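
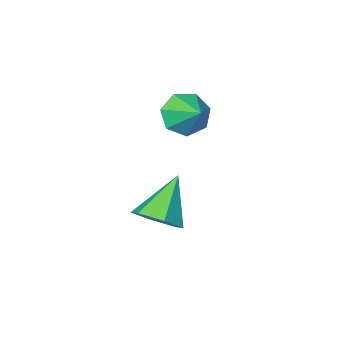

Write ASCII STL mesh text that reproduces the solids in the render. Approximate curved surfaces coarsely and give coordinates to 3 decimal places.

solid 
facet normal 0.619 0.318 -0.718
outer loop
vertex 2.945 -2.442 -0.71
vertex 2.316 -2.44 -1.251
vertex 2.483 -1.76 -0.806
endloop
endfacet
facet normal 0.270 0.311 0.911
outer loop
vertex 2.945 -2.442 -0.71
vertex 2.483 -1.76 -0.806
vertex 1.264 -2.98 -0.029
endloop
endfacet
facet normal 0.619 0.318 -0.718
outer loop
vertex 2.483 -1.76 -0.806
vertex 2.316 -2.44 -1.251
vertex 1.854 -1.757 -1.347
endloop
endfacet
facet normal -0.429 0.750 0.503
outer loop
vertex 2.483 -1.76 -0.806
vertex 1.854 -1.757 -1.347
vertex 1.264 -2.98 -0.029
endloop
endfacet
facet normal 0.619 0.318 -0.718
outer loop
vertex 1.854 -1.757 -1.347
vertex 2.316 -2.44 -1.251
vertex 1.687 -2.437 -1.792
endloop
endfacet
facet normal -0.940 0.315 -0.129
outer loop
vertex 1.854 -1.757 -1.347
vertex 1.687 -2.437 -1.792
vertex 1.264 -2.98 -0.029
endloop
endfacet
facet normal 0.619 0.318 -0.718
outer loop
vertex 1.687 -2.437 -1.792
vertex 2.316 -2.44 -1.251
vertex 2.149 -3.12 -1.696
endloop
endfacet
facet normal -0.752 -0.558 -0.352
outer loop
vertex 1.687 -2.437 -1.792
vertex 2.149 -3.12 -1.696
vertex 1.264 -2.98 -0.029
endloop
endfacet
facet normal 0.619 0.318 -0.718
outer loop
vertex 2.149 -3.12 -1.696
vertex 2.316 -2.44 -1.251
vertex 2.778 -3.123 -1.155
endloop
endfacet
facet normal -0.053 -0.997 0.056
outer loop
vertex 2.149 -3.12 -1.696
vertex 2.778 -3.123 -1.155
vertex 1.264 -2.98 -0.029
endloop
endfacet
facet normal 0.619 0.318 -0.718
outer loop
vertex 2.778 -3.123 -1.155
vertex 2.316 -2.44 -1.251
vertex 2.945 -2.442 -0.71
endloop
endfacet
facet normal 0.459 -0.562 0.688
outer loop
vertex 2.778 -3.123 -1.155
vertex 2.945 -2.442 -0.71
vertex 1.264 -2.98 -0.029
endloop
endfacet
facet normal -0.101 -0.846 -0.523
outer loop
vertex 1.577 -3.435 2.614
vertex 0.882 -3.181 2.337
vertex 1.603 -3.077 2.03
endloop
endfacet
facet normal 0.900 0.353 0.257
outer loop
vertex 1.577 -3.435 2.614
vertex 1.603 -3.077 2.03
vertex 0.998 -2.199 2.943
endloop
endfacet
facet normal -0.101 -0.846 -0.523
outer loop
vertex 1.603 -3.077 2.03
vertex 0.882 -3.181 2.337
vertex 1.086 -2.797 1.677
endloop
endfacet
facet normal 0.606 0.735 -0.305
outer loop
vertex 1.603 -3.077 2.03
vertex 1.086 -2.797 1.677
vertex 0.998 -2.199 2.943
endloop
endfacet
facet normal -0.099 -0.847 -0.523
outer loop
vertex 1.086 -2.797 1.677
vertex 0.882 -3.181 2.337
vertex 0.415 -2.807 1.82
endloop
endfacet
facet normal -0.105 0.896 -0.431
outer loop
vertex 1.086 -2.797 1.677
vertex 0.415 -2.807 1.82
vertex 0.998 -2.199 2.943
endloop
endfacet
facet normal -0.100 -0.847 -0.522
outer loop
vertex 0.415 -2.807 1.82
vertex 0.882 -3.181 2.337
vertex 0.097 -3.098 2.353
endloop
endfacet
facet normal -0.698 0.716 -0.025
outer loop
vertex 0.415 -2.807 1.82
vertex 0.097 -3.098 2.353
vertex 0.998 -2.199 2.943
endloop
endfacet
facet normal -0.100 -0.846 -0.524
outer loop
vertex 0.097 -3.098 2.353
vertex 0.882 -3.181 2.337
vertex 0.369 -3.452 2.873
endloop
endfacet
facet normal -0.725 0.330 0.604
outer loop
vertex 0.097 -3.098 2.353
vertex 0.369 -3.452 2.873
vertex 0.998 -2.199 2.943
endloop
endfacet
facet normal -0.099 -0.846 -0.523
outer loop
vertex 0.369 -3.452 2.873
vertex 0.882 -3.181 2.337
vertex 1.028 -3.601 2.989
endloop
endfacet
facet normal -0.167 0.029 0.986
outer loop
vertex 0.369 -3.452 2.873
vertex 1.028 -3.601 2.989
vertex 0.998 -2.199 2.943
endloop
endfacet
facet normal -0.101 -0.847 -0.523
outer loop
vertex 1.028 -3.601 2.989
vertex 0.882 -3.181 2.337
vertex 1.577 -3.435 2.614
endloop
endfacet
facet normal 0.556 0.039 0.831
outer loop
vertex 1.028 -3.601 2.989
vertex 1.577 -3.435 2.614
vertex 0.998 -2.199 2.943
endloop
endfacet

endsolid


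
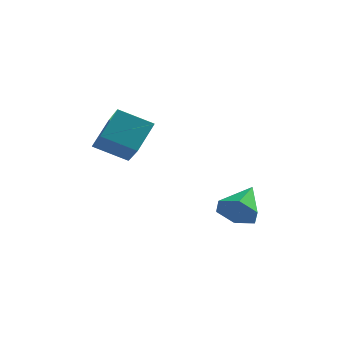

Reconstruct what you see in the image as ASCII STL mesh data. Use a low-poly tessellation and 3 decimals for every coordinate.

solid 
facet normal -0.889 -0.107 0.446
outer loop
vertex -3.403 -4.342 2.105
vertex -3.039 -3.305 3.08
vertex -4.036 -3.194 1.119
endloop
endfacet
facet normal -0.247 -0.706 -0.664
outer loop
vertex -2.721 -3.035 0.46
vertex -3.403 -4.342 2.105
vertex -4.036 -3.194 1.119
endloop
endfacet
facet normal -0.889 -0.107 0.446
outer loop
vertex -4.036 -3.194 1.119
vertex -3.039 -3.305 3.08
vertex -3.672 -2.156 2.095
endloop
endfacet
facet normal -0.386 0.700 -0.601
outer loop
vertex -3.672 -2.156 2.095
vertex -2.721 -3.035 0.46
vertex -4.036 -3.194 1.119
endloop
endfacet
facet normal 0.386 -0.700 0.601
outer loop
vertex -3.403 -4.342 2.105
vertex -1.724 -3.146 2.421
vertex -3.039 -3.305 3.08
endloop
endfacet
facet normal -0.248 -0.706 -0.664
outer loop
vertex -2.088 -4.184 1.445
vertex -3.403 -4.342 2.105
vertex -2.721 -3.035 0.46
endloop
endfacet
facet normal 0.386 -0.700 0.601
outer loop
vertex -2.088 -4.184 1.445
vertex -1.724 -3.146 2.421
vertex -3.403 -4.342 2.105
endloop
endfacet
facet normal 0.247 0.706 0.664
outer loop
vertex -3.039 -3.305 3.08
vertex -1.724 -3.146 2.421
vertex -3.672 -2.156 2.095
endloop
endfacet
facet normal -0.386 0.700 -0.601
outer loop
vertex -2.357 -1.998 1.435
vertex -2.721 -3.035 0.46
vertex -3.672 -2.156 2.095
endloop
endfacet
facet normal 0.248 0.706 0.663
outer loop
vertex -3.672 -2.156 2.095
vertex -1.724 -3.146 2.421
vertex -2.357 -1.998 1.435
endloop
endfacet
facet normal 0.889 0.107 -0.446
outer loop
vertex -2.357 -1.998 1.435
vertex -2.088 -4.184 1.445
vertex -2.721 -3.035 0.46
endloop
endfacet
facet normal 0.889 0.107 -0.446
outer loop
vertex -1.724 -3.146 2.421
vertex -2.088 -4.184 1.445
vertex -2.357 -1.998 1.435
endloop
endfacet
facet normal -0.191 -0.873 -0.448
outer loop
vertex 1.828 -2.498 -2.486
vertex 1.186 -2.649 -1.918
vertex 1.02 -2.23 -2.663
endloop
endfacet
facet normal 0.367 0.713 -0.597
outer loop
vertex 1.828 -2.498 -2.486
vertex 1.02 -2.23 -2.663
vertex 1.494 -1.251 -1.202
endloop
endfacet
facet normal -0.192 -0.873 -0.448
outer loop
vertex 1.02 -2.23 -2.663
vertex 1.186 -2.649 -1.918
vertex 0.378 -2.38 -2.095
endloop
endfacet
facet normal -0.504 0.784 -0.362
outer loop
vertex 1.02 -2.23 -2.663
vertex 0.378 -2.38 -2.095
vertex 1.494 -1.251 -1.202
endloop
endfacet
facet normal -0.192 -0.873 -0.448
outer loop
vertex 0.378 -2.38 -2.095
vertex 1.186 -2.649 -1.918
vertex 0.545 -2.799 -1.351
endloop
endfacet
facet normal -0.789 0.443 0.426
outer loop
vertex 0.378 -2.38 -2.095
vertex 0.545 -2.799 -1.351
vertex 1.494 -1.251 -1.202
endloop
endfacet
facet normal -0.192 -0.873 -0.448
outer loop
vertex 0.545 -2.799 -1.351
vertex 1.186 -2.649 -1.918
vertex 1.353 -3.067 -1.174
endloop
endfacet
facet normal -0.204 0.031 0.978
outer loop
vertex 0.545 -2.799 -1.351
vertex 1.353 -3.067 -1.174
vertex 1.494 -1.251 -1.202
endloop
endfacet
facet normal -0.192 -0.873 -0.448
outer loop
vertex 1.353 -3.067 -1.174
vertex 1.186 -2.649 -1.918
vertex 1.995 -2.917 -1.742
endloop
endfacet
facet normal 0.667 -0.040 0.744
outer loop
vertex 1.353 -3.067 -1.174
vertex 1.995 -2.917 -1.742
vertex 1.494 -1.251 -1.202
endloop
endfacet
facet normal -0.192 -0.873 -0.449
outer loop
vertex 1.995 -2.917 -1.742
vertex 1.186 -2.649 -1.918
vertex 1.828 -2.498 -2.486
endloop
endfacet
facet normal 0.953 0.301 -0.044
outer loop
vertex 1.995 -2.917 -1.742
vertex 1.828 -2.498 -2.486
vertex 1.494 -1.251 -1.202
endloop
endfacet

endsolid


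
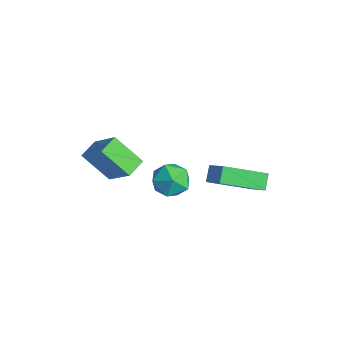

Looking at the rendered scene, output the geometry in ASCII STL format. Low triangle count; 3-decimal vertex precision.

solid 
facet normal -0.758 0.007 -0.652
outer loop
vertex -0.72 2.221 -0.747
vertex -0.042 4.02 -1.516
vertex -0.252 1.811 -1.296
endloop
endfacet
facet normal -0.327 -0.869 0.370
outer loop
vertex 0.922 1.8 -0.284
vertex -0.72 2.221 -0.747
vertex -0.252 1.811 -1.296
endloop
endfacet
facet normal -0.758 0.007 -0.652
outer loop
vertex -0.252 1.811 -1.296
vertex -0.042 4.02 -1.516
vertex 0.426 3.609 -2.064
endloop
endfacet
facet normal 0.565 -0.495 -0.660
outer loop
vertex 0.426 3.609 -2.064
vertex 0.922 1.8 -0.284
vertex -0.252 1.811 -1.296
endloop
endfacet
facet normal -0.565 0.495 0.660
outer loop
vertex -0.72 2.221 -0.747
vertex 1.132 4.009 -0.504
vertex -0.042 4.02 -1.516
endloop
endfacet
facet normal -0.328 -0.869 0.372
outer loop
vertex 0.454 2.211 0.264
vertex -0.72 2.221 -0.747
vertex 0.922 1.8 -0.284
endloop
endfacet
facet normal -0.565 0.495 0.660
outer loop
vertex 0.454 2.211 0.264
vertex 1.132 4.009 -0.504
vertex -0.72 2.221 -0.747
endloop
endfacet
facet normal 0.328 0.869 -0.371
outer loop
vertex -0.042 4.02 -1.516
vertex 1.132 4.009 -0.504
vertex 0.426 3.609 -2.064
endloop
endfacet
facet normal 0.565 -0.495 -0.660
outer loop
vertex 1.6 3.599 -1.053
vertex 0.922 1.8 -0.284
vertex 0.426 3.609 -2.064
endloop
endfacet
facet normal 0.327 0.869 -0.371
outer loop
vertex 0.426 3.609 -2.064
vertex 1.132 4.009 -0.504
vertex 1.6 3.599 -1.053
endloop
endfacet
facet normal 0.758 -0.007 0.652
outer loop
vertex 1.6 3.599 -1.053
vertex 0.454 2.211 0.264
vertex 0.922 1.8 -0.284
endloop
endfacet
facet normal 0.758 -0.007 0.652
outer loop
vertex 1.132 4.009 -0.504
vertex 0.454 2.211 0.264
vertex 1.6 3.599 -1.053
endloop
endfacet
facet normal -0.578 -0.461 0.673
outer loop
vertex -1.004 -2.623 2.302
vertex -1.405 -1.811 2.513
vertex -2.306 -2.923 0.979
endloop
endfacet
facet normal 0.432 -0.873 -0.227
outer loop
vertex -1.335 -2.149 -0.153
vertex -1.004 -2.623 2.302
vertex -2.306 -2.923 0.979
endloop
endfacet
facet normal -0.578 -0.461 0.673
outer loop
vertex -2.306 -2.923 0.979
vertex -1.405 -1.811 2.513
vertex -2.707 -2.111 1.19
endloop
endfacet
facet normal -0.693 -0.159 -0.703
outer loop
vertex -2.707 -2.111 1.19
vertex -1.335 -2.149 -0.153
vertex -2.306 -2.923 0.979
endloop
endfacet
facet normal 0.693 0.159 0.703
outer loop
vertex -1.004 -2.623 2.302
vertex -0.434 -1.037 1.381
vertex -1.405 -1.811 2.513
endloop
endfacet
facet normal 0.432 -0.873 -0.227
outer loop
vertex -0.033 -1.849 1.17
vertex -1.004 -2.623 2.302
vertex -1.335 -2.149 -0.153
endloop
endfacet
facet normal 0.693 0.159 0.703
outer loop
vertex -0.033 -1.849 1.17
vertex -0.434 -1.037 1.381
vertex -1.004 -2.623 2.302
endloop
endfacet
facet normal -0.432 0.873 0.227
outer loop
vertex -1.405 -1.811 2.513
vertex -0.434 -1.037 1.381
vertex -2.707 -2.111 1.19
endloop
endfacet
facet normal -0.693 -0.159 -0.703
outer loop
vertex -1.736 -1.337 0.058
vertex -1.335 -2.149 -0.153
vertex -2.707 -2.111 1.19
endloop
endfacet
facet normal -0.432 0.873 0.227
outer loop
vertex -2.707 -2.111 1.19
vertex -0.434 -1.037 1.381
vertex -1.736 -1.337 0.058
endloop
endfacet
facet normal 0.578 0.461 -0.673
outer loop
vertex -1.736 -1.337 0.058
vertex -0.033 -1.849 1.17
vertex -1.335 -2.149 -0.153
endloop
endfacet
facet normal 0.578 0.461 -0.673
outer loop
vertex -0.434 -1.037 1.381
vertex -0.033 -1.849 1.17
vertex -1.736 -1.337 0.058
endloop
endfacet
facet normal -0.973 0.179 -0.148
outer loop
vertex -1.795 0.861 -2.103
vertex -2.014 0.261 -1.391
vertex -1.871 1.189 -1.208
endloop
endfacet
facet normal -0.578 0.749 -0.324
outer loop
vertex -1.795 0.861 -2.103
vertex -1.871 1.189 -1.208
vertex -1.16 1.495 -1.771
endloop
endfacet
facet normal -0.115 0.549 -0.828
outer loop
vertex -1.795 0.861 -2.103
vertex -1.16 1.495 -1.771
vertex -0.865 0.756 -2.302
endloop
endfacet
facet normal -0.223 -0.143 -0.964
outer loop
vertex -1.795 0.861 -2.103
vertex -0.865 0.756 -2.302
vertex -1.393 -0.007 -2.067
endloop
endfacet
facet normal -0.752 -0.371 -0.544
outer loop
vertex -1.795 0.861 -2.103
vertex -1.393 -0.007 -2.067
vertex -2.014 0.261 -1.391
endloop
endfacet
facet normal -0.206 0.945 0.253
outer loop
vertex -1.16 1.495 -1.771
vertex -1.871 1.189 -1.208
vertex -0.987 1.287 -0.853
endloop
endfacet
facet normal -0.844 0.024 0.536
outer loop
vertex -1.871 1.189 -1.208
vertex -2.014 0.261 -1.391
vertex -1.515 0.524 -0.618
endloop
endfacet
facet normal -0.488 -0.867 -0.104
outer loop
vertex -2.014 0.261 -1.391
vertex -1.393 -0.007 -2.067
vertex -1.22 -0.215 -1.149
endloop
endfacet
facet normal 0.370 -0.498 -0.784
outer loop
vertex -1.393 -0.007 -2.067
vertex -0.865 0.756 -2.302
vertex -0.509 0.091 -1.712
endloop
endfacet
facet normal 0.544 0.622 -0.563
outer loop
vertex -0.865 0.756 -2.302
vertex -1.16 1.495 -1.771
vertex -0.366 1.019 -1.529
endloop
endfacet
facet normal 0.223 0.143 0.964
outer loop
vertex -0.585 0.419 -0.817
vertex -0.987 1.287 -0.853
vertex -1.515 0.524 -0.618
endloop
endfacet
facet normal 0.115 -0.549 0.828
outer loop
vertex -0.585 0.419 -0.817
vertex -1.515 0.524 -0.618
vertex -1.22 -0.215 -1.149
endloop
endfacet
facet normal 0.578 -0.749 0.324
outer loop
vertex -0.585 0.419 -0.817
vertex -1.22 -0.215 -1.149
vertex -0.509 0.091 -1.712
endloop
endfacet
facet normal 0.973 -0.179 0.148
outer loop
vertex -0.585 0.419 -0.817
vertex -0.509 0.091 -1.712
vertex -0.366 1.019 -1.529
endloop
endfacet
facet normal 0.752 0.371 0.544
outer loop
vertex -0.585 0.419 -0.817
vertex -0.366 1.019 -1.529
vertex -0.987 1.287 -0.853
endloop
endfacet
facet normal -0.370 0.498 0.784
outer loop
vertex -1.515 0.524 -0.618
vertex -0.987 1.287 -0.853
vertex -1.871 1.189 -1.208
endloop
endfacet
facet normal -0.544 -0.622 0.563
outer loop
vertex -1.22 -0.215 -1.149
vertex -1.515 0.524 -0.618
vertex -2.014 0.261 -1.391
endloop
endfacet
facet normal 0.206 -0.945 -0.253
outer loop
vertex -0.509 0.091 -1.712
vertex -1.22 -0.215 -1.149
vertex -1.393 -0.007 -2.067
endloop
endfacet
facet normal 0.844 -0.024 -0.536
outer loop
vertex -0.366 1.019 -1.529
vertex -0.509 0.091 -1.712
vertex -0.865 0.756 -2.302
endloop
endfacet
facet normal 0.488 0.867 0.104
outer loop
vertex -0.987 1.287 -0.853
vertex -0.366 1.019 -1.529
vertex -1.16 1.495 -1.771
endloop
endfacet

endsolid


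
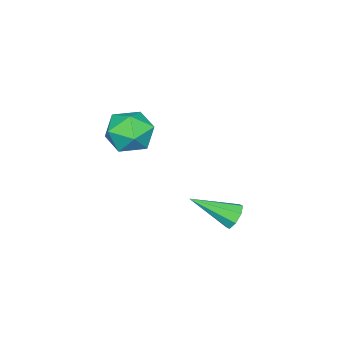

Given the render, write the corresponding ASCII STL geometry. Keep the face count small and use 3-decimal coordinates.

solid 
facet normal -0.422 0.762 -0.492
outer loop
vertex -2.272 1.119 -3.005
vertex -2.517 1.326 -2.474
vertex -1.986 1.423 -2.779
endloop
endfacet
facet normal 0.769 -0.308 -0.559
outer loop
vertex -2.272 1.119 -3.005
vertex -1.986 1.423 -2.779
vertex -1.703 -0.146 -1.526
endloop
endfacet
facet normal -0.422 0.762 -0.492
outer loop
vertex -1.986 1.423 -2.779
vertex -2.517 1.326 -2.474
vertex -2.011 1.67 -2.375
endloop
endfacet
facet normal 0.988 0.153 -0.032
outer loop
vertex -1.986 1.423 -2.779
vertex -2.011 1.67 -2.375
vertex -1.703 -0.146 -1.526
endloop
endfacet
facet normal -0.423 0.763 -0.490
outer loop
vertex -2.011 1.67 -2.375
vertex -2.517 1.326 -2.474
vertex -2.332 1.715 -2.028
endloop
endfacet
facet normal 0.699 0.397 0.595
outer loop
vertex -2.011 1.67 -2.375
vertex -2.332 1.715 -2.028
vertex -1.703 -0.146 -1.526
endloop
endfacet
facet normal -0.422 0.763 -0.490
outer loop
vertex -2.332 1.715 -2.028
vertex -2.517 1.326 -2.474
vertex -2.761 1.532 -1.943
endloop
endfacet
facet normal 0.069 0.282 0.957
outer loop
vertex -2.332 1.715 -2.028
vertex -2.761 1.532 -1.943
vertex -1.703 -0.146 -1.526
endloop
endfacet
facet normal -0.421 0.764 -0.490
outer loop
vertex -2.761 1.532 -1.943
vertex -2.517 1.326 -2.474
vertex -3.048 1.229 -2.169
endloop
endfacet
facet normal -0.529 -0.125 0.839
outer loop
vertex -2.761 1.532 -1.943
vertex -3.048 1.229 -2.169
vertex -1.703 -0.146 -1.526
endloop
endfacet
facet normal -0.422 0.762 -0.492
outer loop
vertex -3.048 1.229 -2.169
vertex -2.517 1.326 -2.474
vertex -3.023 0.982 -2.573
endloop
endfacet
facet normal -0.748 -0.586 0.312
outer loop
vertex -3.048 1.229 -2.169
vertex -3.023 0.982 -2.573
vertex -1.703 -0.146 -1.526
endloop
endfacet
facet normal -0.421 0.762 -0.492
outer loop
vertex -3.023 0.982 -2.573
vertex -2.517 1.326 -2.474
vertex -2.702 0.936 -2.919
endloop
endfacet
facet normal -0.459 -0.830 -0.316
outer loop
vertex -3.023 0.982 -2.573
vertex -2.702 0.936 -2.919
vertex -1.703 -0.146 -1.526
endloop
endfacet
facet normal -0.422 0.761 -0.492
outer loop
vertex -2.702 0.936 -2.919
vertex -2.517 1.326 -2.474
vertex -2.272 1.119 -3.005
endloop
endfacet
facet normal 0.169 -0.716 -0.677
outer loop
vertex -2.702 0.936 -2.919
vertex -2.272 1.119 -3.005
vertex -1.703 -0.146 -1.526
endloop
endfacet
facet normal -0.411 0.399 0.820
outer loop
vertex -3.452 -2.793 0.455
vertex -3.956 -3.752 0.669
vertex -2.95 -3.554 1.077
endloop
endfacet
facet normal 0.221 0.700 0.679
outer loop
vertex -3.452 -2.793 0.455
vertex -2.95 -3.554 1.077
vertex -2.376 -2.998 0.316
endloop
endfacet
facet normal 0.190 0.982 0.022
outer loop
vertex -3.452 -2.793 0.455
vertex -2.376 -2.998 0.316
vertex -3.028 -2.852 -0.563
endloop
endfacet
facet normal -0.460 0.854 -0.241
outer loop
vertex -3.452 -2.793 0.455
vertex -3.028 -2.852 -0.563
vertex -4.005 -3.317 -0.345
endloop
endfacet
facet normal -0.832 0.494 0.252
outer loop
vertex -3.452 -2.793 0.455
vertex -4.005 -3.317 -0.345
vertex -3.956 -3.752 0.669
endloop
endfacet
facet normal 0.714 0.186 0.675
outer loop
vertex -2.376 -2.998 0.316
vertex -2.95 -3.554 1.077
vertex -2.215 -4.083 0.445
endloop
endfacet
facet normal -0.307 -0.301 0.903
outer loop
vertex -2.95 -3.554 1.077
vertex -3.956 -3.752 0.669
vertex -3.192 -4.548 0.663
endloop
endfacet
facet normal -0.989 -0.149 -0.016
outer loop
vertex -3.956 -3.752 0.669
vertex -4.005 -3.317 -0.345
vertex -3.844 -4.402 -0.216
endloop
endfacet
facet normal -0.388 0.433 -0.814
outer loop
vertex -4.005 -3.317 -0.345
vertex -3.028 -2.852 -0.563
vertex -3.27 -3.846 -0.977
endloop
endfacet
facet normal 0.664 0.640 -0.386
outer loop
vertex -3.028 -2.852 -0.563
vertex -2.376 -2.998 0.316
vertex -2.264 -3.648 -0.569
endloop
endfacet
facet normal 0.460 -0.854 0.241
outer loop
vertex -2.768 -4.607 -0.355
vertex -2.215 -4.083 0.445
vertex -3.192 -4.548 0.663
endloop
endfacet
facet normal -0.190 -0.982 -0.022
outer loop
vertex -2.768 -4.607 -0.355
vertex -3.192 -4.548 0.663
vertex -3.844 -4.402 -0.216
endloop
endfacet
facet normal -0.221 -0.700 -0.679
outer loop
vertex -2.768 -4.607 -0.355
vertex -3.844 -4.402 -0.216
vertex -3.27 -3.846 -0.977
endloop
endfacet
facet normal 0.411 -0.399 -0.820
outer loop
vertex -2.768 -4.607 -0.355
vertex -3.27 -3.846 -0.977
vertex -2.264 -3.648 -0.569
endloop
endfacet
facet normal 0.832 -0.494 -0.252
outer loop
vertex -2.768 -4.607 -0.355
vertex -2.264 -3.648 -0.569
vertex -2.215 -4.083 0.445
endloop
endfacet
facet normal 0.388 -0.433 0.814
outer loop
vertex -3.192 -4.548 0.663
vertex -2.215 -4.083 0.445
vertex -2.95 -3.554 1.077
endloop
endfacet
facet normal -0.664 -0.640 0.386
outer loop
vertex -3.844 -4.402 -0.216
vertex -3.192 -4.548 0.663
vertex -3.956 -3.752 0.669
endloop
endfacet
facet normal -0.714 -0.186 -0.675
outer loop
vertex -3.27 -3.846 -0.977
vertex -3.844 -4.402 -0.216
vertex -4.005 -3.317 -0.345
endloop
endfacet
facet normal 0.307 0.301 -0.903
outer loop
vertex -2.264 -3.648 -0.569
vertex -3.27 -3.846 -0.977
vertex -3.028 -2.852 -0.563
endloop
endfacet
facet normal 0.989 0.149 0.016
outer loop
vertex -2.215 -4.083 0.445
vertex -2.264 -3.648 -0.569
vertex -2.376 -2.998 0.316
endloop
endfacet

endsolid


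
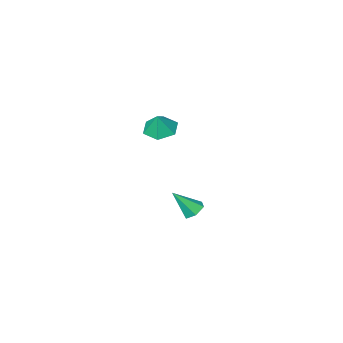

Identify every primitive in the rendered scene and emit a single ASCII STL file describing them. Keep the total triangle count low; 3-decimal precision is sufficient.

solid 
facet normal -0.302 -0.251 -0.920
outer loop
vertex -1.175 -2.081 2.231
vertex -2.006 -1.898 2.454
vertex -1.493 -1.269 2.114
endloop
endfacet
facet normal 0.897 0.383 0.220
outer loop
vertex -1.175 -2.081 2.231
vertex -1.493 -1.269 2.114
vertex -1.674 -1.622 3.466
endloop
endfacet
facet normal -0.302 -0.251 -0.920
outer loop
vertex -1.493 -1.269 2.114
vertex -2.006 -1.898 2.454
vertex -2.324 -1.086 2.337
endloop
endfacet
facet normal 0.277 0.920 0.277
outer loop
vertex -1.493 -1.269 2.114
vertex -2.324 -1.086 2.337
vertex -1.674 -1.622 3.466
endloop
endfacet
facet normal -0.302 -0.251 -0.920
outer loop
vertex -2.324 -1.086 2.337
vertex -2.006 -1.898 2.454
vertex -2.837 -1.715 2.677
endloop
endfacet
facet normal -0.448 0.680 0.581
outer loop
vertex -2.324 -1.086 2.337
vertex -2.837 -1.715 2.677
vertex -1.674 -1.622 3.466
endloop
endfacet
facet normal -0.302 -0.251 -0.920
outer loop
vertex -2.837 -1.715 2.677
vertex -2.006 -1.898 2.454
vertex -2.519 -2.527 2.794
endloop
endfacet
facet normal -0.553 -0.098 0.827
outer loop
vertex -2.837 -1.715 2.677
vertex -2.519 -2.527 2.794
vertex -1.674 -1.622 3.466
endloop
endfacet
facet normal -0.302 -0.251 -0.920
outer loop
vertex -2.519 -2.527 2.794
vertex -2.006 -1.898 2.454
vertex -1.688 -2.71 2.571
endloop
endfacet
facet normal 0.067 -0.634 0.770
outer loop
vertex -2.519 -2.527 2.794
vertex -1.688 -2.71 2.571
vertex -1.674 -1.622 3.466
endloop
endfacet
facet normal -0.302 -0.251 -0.920
outer loop
vertex -1.688 -2.71 2.571
vertex -2.006 -1.898 2.454
vertex -1.175 -2.081 2.231
endloop
endfacet
facet normal 0.792 -0.394 0.466
outer loop
vertex -1.688 -2.71 2.571
vertex -1.175 -2.081 2.231
vertex -1.674 -1.622 3.466
endloop
endfacet
facet normal -0.563 0.317 -0.764
outer loop
vertex -3.808 -2.767 -4.514
vertex -4.102 -2.33 -4.116
vertex -3.557 -2.16 -4.447
endloop
endfacet
facet normal 0.878 -0.324 -0.352
outer loop
vertex -3.808 -2.767 -4.514
vertex -3.557 -2.16 -4.447
vertex -3.178 -2.85 -2.864
endloop
endfacet
facet normal -0.563 0.317 -0.764
outer loop
vertex -3.557 -2.16 -4.447
vertex -4.102 -2.33 -4.116
vertex -3.851 -1.723 -4.049
endloop
endfacet
facet normal 0.843 0.537 0.032
outer loop
vertex -3.557 -2.16 -4.447
vertex -3.851 -1.723 -4.049
vertex -3.178 -2.85 -2.864
endloop
endfacet
facet normal -0.564 0.317 -0.763
outer loop
vertex -3.851 -1.723 -4.049
vertex -4.102 -2.33 -4.116
vertex -4.396 -1.893 -3.717
endloop
endfacet
facet normal 0.151 0.758 0.635
outer loop
vertex -3.851 -1.723 -4.049
vertex -4.396 -1.893 -3.717
vertex -3.178 -2.85 -2.864
endloop
endfacet
facet normal -0.564 0.317 -0.763
outer loop
vertex -4.396 -1.893 -3.717
vertex -4.102 -2.33 -4.116
vertex -4.647 -2.5 -3.784
endloop
endfacet
facet normal -0.507 0.116 0.854
outer loop
vertex -4.396 -1.893 -3.717
vertex -4.647 -2.5 -3.784
vertex -3.178 -2.85 -2.864
endloop
endfacet
facet normal -0.564 0.316 -0.763
outer loop
vertex -4.647 -2.5 -3.784
vertex -4.102 -2.33 -4.116
vertex -4.353 -2.937 -4.182
endloop
endfacet
facet normal -0.472 -0.746 0.470
outer loop
vertex -4.647 -2.5 -3.784
vertex -4.353 -2.937 -4.182
vertex -3.178 -2.85 -2.864
endloop
endfacet
facet normal -0.564 0.316 -0.763
outer loop
vertex -4.353 -2.937 -4.182
vertex -4.102 -2.33 -4.116
vertex -3.808 -2.767 -4.514
endloop
endfacet
facet normal 0.221 -0.966 -0.133
outer loop
vertex -4.353 -2.937 -4.182
vertex -3.808 -2.767 -4.514
vertex -3.178 -2.85 -2.864
endloop
endfacet

endsolid


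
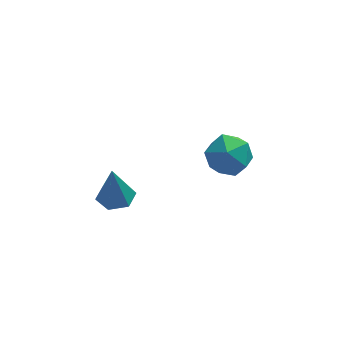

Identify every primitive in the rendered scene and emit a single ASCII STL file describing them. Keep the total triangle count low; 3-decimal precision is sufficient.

solid 
facet normal -0.654 -0.631 0.418
outer loop
vertex 1.813 2.875 -0.961
vertex 2.146 2.302 -1.305
vertex 2.374 2.515 -0.627
endloop
endfacet
facet normal -0.541 -0.066 0.838
outer loop
vertex 1.813 2.875 -0.961
vertex 2.374 2.515 -0.627
vertex 2.336 3.259 -0.593
endloop
endfacet
facet normal -0.713 0.521 0.469
outer loop
vertex 1.813 2.875 -0.961
vertex 2.336 3.259 -0.593
vertex 2.085 3.508 -1.251
endloop
endfacet
facet normal -0.931 0.318 -0.179
outer loop
vertex 1.813 2.875 -0.961
vertex 2.085 3.508 -1.251
vertex 1.967 2.916 -1.691
endloop
endfacet
facet normal -0.895 -0.393 -0.211
outer loop
vertex 1.813 2.875 -0.961
vertex 1.967 2.916 -1.691
vertex 2.146 2.302 -1.305
endloop
endfacet
facet normal 0.155 -0.037 0.987
outer loop
vertex 2.336 3.259 -0.593
vertex 2.374 2.515 -0.627
vertex 2.993 2.924 -0.709
endloop
endfacet
facet normal -0.027 -0.951 0.308
outer loop
vertex 2.374 2.515 -0.627
vertex 2.146 2.302 -1.305
vertex 2.875 2.332 -1.149
endloop
endfacet
facet normal -0.415 -0.568 -0.711
outer loop
vertex 2.146 2.302 -1.305
vertex 1.967 2.916 -1.691
vertex 2.624 2.581 -1.807
endloop
endfacet
facet normal -0.473 0.584 -0.659
outer loop
vertex 1.967 2.916 -1.691
vertex 2.085 3.508 -1.251
vertex 2.586 3.325 -1.773
endloop
endfacet
facet normal -0.121 0.912 0.391
outer loop
vertex 2.085 3.508 -1.251
vertex 2.336 3.259 -0.593
vertex 2.814 3.538 -1.095
endloop
endfacet
facet normal 0.931 -0.318 0.179
outer loop
vertex 3.147 2.965 -1.439
vertex 2.993 2.924 -0.709
vertex 2.875 2.332 -1.149
endloop
endfacet
facet normal 0.713 -0.521 -0.469
outer loop
vertex 3.147 2.965 -1.439
vertex 2.875 2.332 -1.149
vertex 2.624 2.581 -1.807
endloop
endfacet
facet normal 0.541 0.066 -0.838
outer loop
vertex 3.147 2.965 -1.439
vertex 2.624 2.581 -1.807
vertex 2.586 3.325 -1.773
endloop
endfacet
facet normal 0.654 0.631 -0.418
outer loop
vertex 3.147 2.965 -1.439
vertex 2.586 3.325 -1.773
vertex 2.814 3.538 -1.095
endloop
endfacet
facet normal 0.895 0.393 0.211
outer loop
vertex 3.147 2.965 -1.439
vertex 2.814 3.538 -1.095
vertex 2.993 2.924 -0.709
endloop
endfacet
facet normal 0.473 -0.584 0.659
outer loop
vertex 2.875 2.332 -1.149
vertex 2.993 2.924 -0.709
vertex 2.374 2.515 -0.627
endloop
endfacet
facet normal 0.121 -0.912 -0.391
outer loop
vertex 2.624 2.581 -1.807
vertex 2.875 2.332 -1.149
vertex 2.146 2.302 -1.305
endloop
endfacet
facet normal -0.155 0.037 -0.987
outer loop
vertex 2.586 3.325 -1.773
vertex 2.624 2.581 -1.807
vertex 1.967 2.916 -1.691
endloop
endfacet
facet normal 0.027 0.951 -0.308
outer loop
vertex 2.814 3.538 -1.095
vertex 2.586 3.325 -1.773
vertex 2.085 3.508 -1.251
endloop
endfacet
facet normal 0.415 0.568 0.711
outer loop
vertex 2.993 2.924 -0.709
vertex 2.814 3.538 -1.095
vertex 2.336 3.259 -0.593
endloop
endfacet
facet normal 0.070 0.031 -0.997
outer loop
vertex -0.181 0.824 -0.27
vertex -0.709 0.789 -0.308
vertex -0.477 1.264 -0.277
endloop
endfacet
facet normal 0.745 0.508 0.432
outer loop
vertex -0.181 0.824 -0.27
vertex -0.477 1.264 -0.277
vertex -0.791 0.751 0.868
endloop
endfacet
facet normal 0.070 0.031 -0.997
outer loop
vertex -0.477 1.264 -0.277
vertex -0.709 0.789 -0.308
vertex -1.004 1.229 -0.315
endloop
endfacet
facet normal -0.089 0.918 0.387
outer loop
vertex -0.477 1.264 -0.277
vertex -1.004 1.229 -0.315
vertex -0.791 0.751 0.868
endloop
endfacet
facet normal 0.070 0.031 -0.997
outer loop
vertex -1.004 1.229 -0.315
vertex -0.709 0.789 -0.308
vertex -1.236 0.753 -0.346
endloop
endfacet
facet normal -0.861 0.399 0.316
outer loop
vertex -1.004 1.229 -0.315
vertex -1.236 0.753 -0.346
vertex -0.791 0.751 0.868
endloop
endfacet
facet normal 0.070 0.033 -0.997
outer loop
vertex -1.236 0.753 -0.346
vertex -0.709 0.789 -0.308
vertex -0.941 0.313 -0.34
endloop
endfacet
facet normal -0.796 -0.530 0.291
outer loop
vertex -1.236 0.753 -0.346
vertex -0.941 0.313 -0.34
vertex -0.791 0.751 0.868
endloop
endfacet
facet normal 0.069 0.033 -0.997
outer loop
vertex -0.941 0.313 -0.34
vertex -0.709 0.789 -0.308
vertex -0.413 0.349 -0.302
endloop
endfacet
facet normal 0.040 -0.941 0.336
outer loop
vertex -0.941 0.313 -0.34
vertex -0.413 0.349 -0.302
vertex -0.791 0.751 0.868
endloop
endfacet
facet normal 0.070 0.033 -0.997
outer loop
vertex -0.413 0.349 -0.302
vertex -0.709 0.789 -0.308
vertex -0.181 0.824 -0.27
endloop
endfacet
facet normal 0.810 -0.423 0.407
outer loop
vertex -0.413 0.349 -0.302
vertex -0.181 0.824 -0.27
vertex -0.791 0.751 0.868
endloop
endfacet

endsolid


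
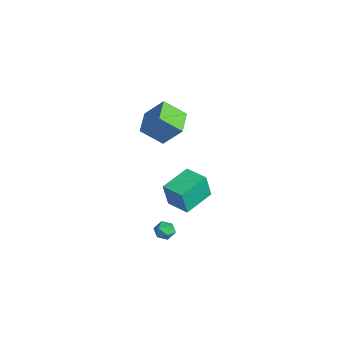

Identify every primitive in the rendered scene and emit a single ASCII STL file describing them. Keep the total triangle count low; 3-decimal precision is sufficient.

solid 
facet normal -0.311 0.490 0.814
outer loop
vertex 2.157 -1.959 -3.539
vertex 2.044 -2.546 -3.229
vertex 2.645 -2.249 -3.178
endloop
endfacet
facet normal 0.177 0.870 0.460
outer loop
vertex 2.157 -1.959 -3.539
vertex 2.645 -2.249 -3.178
vertex 2.788 -1.965 -3.771
endloop
endfacet
facet normal -0.065 0.977 -0.203
outer loop
vertex 2.157 -1.959 -3.539
vertex 2.788 -1.965 -3.771
vertex 2.275 -2.086 -4.189
endloop
endfacet
facet normal -0.704 0.662 -0.257
outer loop
vertex 2.157 -1.959 -3.539
vertex 2.275 -2.086 -4.189
vertex 1.815 -2.445 -3.854
endloop
endfacet
facet normal -0.855 0.361 0.372
outer loop
vertex 2.157 -1.959 -3.539
vertex 1.815 -2.445 -3.854
vertex 2.044 -2.546 -3.229
endloop
endfacet
facet normal 0.773 0.479 0.416
outer loop
vertex 2.788 -1.965 -3.771
vertex 2.645 -2.249 -3.178
vertex 3.065 -2.555 -3.606
endloop
endfacet
facet normal -0.016 -0.138 0.990
outer loop
vertex 2.645 -2.249 -3.178
vertex 2.044 -2.546 -3.229
vertex 2.605 -2.914 -3.271
endloop
endfacet
facet normal -0.898 -0.345 0.273
outer loop
vertex 2.044 -2.546 -3.229
vertex 1.815 -2.445 -3.854
vertex 2.092 -3.035 -3.689
endloop
endfacet
facet normal -0.653 0.143 -0.743
outer loop
vertex 1.815 -2.445 -3.854
vertex 2.275 -2.086 -4.189
vertex 2.235 -2.751 -4.282
endloop
endfacet
facet normal 0.380 0.653 -0.655
outer loop
vertex 2.275 -2.086 -4.189
vertex 2.788 -1.965 -3.771
vertex 2.836 -2.454 -4.231
endloop
endfacet
facet normal 0.704 -0.662 0.257
outer loop
vertex 2.723 -3.041 -3.921
vertex 3.065 -2.555 -3.606
vertex 2.605 -2.914 -3.271
endloop
endfacet
facet normal 0.065 -0.977 0.203
outer loop
vertex 2.723 -3.041 -3.921
vertex 2.605 -2.914 -3.271
vertex 2.092 -3.035 -3.689
endloop
endfacet
facet normal -0.177 -0.870 -0.460
outer loop
vertex 2.723 -3.041 -3.921
vertex 2.092 -3.035 -3.689
vertex 2.235 -2.751 -4.282
endloop
endfacet
facet normal 0.311 -0.490 -0.814
outer loop
vertex 2.723 -3.041 -3.921
vertex 2.235 -2.751 -4.282
vertex 2.836 -2.454 -4.231
endloop
endfacet
facet normal 0.855 -0.361 -0.372
outer loop
vertex 2.723 -3.041 -3.921
vertex 2.836 -2.454 -4.231
vertex 3.065 -2.555 -3.606
endloop
endfacet
facet normal 0.653 -0.143 0.743
outer loop
vertex 2.605 -2.914 -3.271
vertex 3.065 -2.555 -3.606
vertex 2.645 -2.249 -3.178
endloop
endfacet
facet normal -0.380 -0.653 0.655
outer loop
vertex 2.092 -3.035 -3.689
vertex 2.605 -2.914 -3.271
vertex 2.044 -2.546 -3.229
endloop
endfacet
facet normal -0.773 -0.479 -0.416
outer loop
vertex 2.235 -2.751 -4.282
vertex 2.092 -3.035 -3.689
vertex 1.815 -2.445 -3.854
endloop
endfacet
facet normal 0.016 0.138 -0.990
outer loop
vertex 2.836 -2.454 -4.231
vertex 2.235 -2.751 -4.282
vertex 2.275 -2.086 -4.189
endloop
endfacet
facet normal 0.898 0.345 -0.273
outer loop
vertex 3.065 -2.555 -3.606
vertex 2.836 -2.454 -4.231
vertex 2.788 -1.965 -3.771
endloop
endfacet
facet normal -0.880 0.455 0.136
outer loop
vertex -1.038 -2.481 3.691
vertex -0.369 -1.581 5.009
vertex -0.585 -1.296 2.652
endloop
endfacet
facet normal -0.387 -0.520 -0.762
outer loop
vertex 0.849 -2.039 2.431
vertex -1.038 -2.481 3.691
vertex -0.585 -1.296 2.652
endloop
endfacet
facet normal -0.880 0.455 0.136
outer loop
vertex -0.585 -1.296 2.652
vertex -0.369 -1.581 5.009
vertex 0.084 -0.396 3.97
endloop
endfacet
facet normal 0.277 0.722 -0.634
outer loop
vertex 0.084 -0.396 3.97
vertex 0.849 -2.039 2.431
vertex -0.585 -1.296 2.652
endloop
endfacet
facet normal -0.277 -0.722 0.634
outer loop
vertex -1.038 -2.481 3.691
vertex 1.065 -2.324 4.788
vertex -0.369 -1.581 5.009
endloop
endfacet
facet normal -0.387 -0.520 -0.762
outer loop
vertex 0.396 -3.224 3.47
vertex -1.038 -2.481 3.691
vertex 0.849 -2.039 2.431
endloop
endfacet
facet normal -0.277 -0.722 0.634
outer loop
vertex 0.396 -3.224 3.47
vertex 1.065 -2.324 4.788
vertex -1.038 -2.481 3.691
endloop
endfacet
facet normal 0.387 0.520 0.762
outer loop
vertex -0.369 -1.581 5.009
vertex 1.065 -2.324 4.788
vertex 0.084 -0.396 3.97
endloop
endfacet
facet normal 0.277 0.722 -0.634
outer loop
vertex 1.518 -1.139 3.749
vertex 0.849 -2.039 2.431
vertex 0.084 -0.396 3.97
endloop
endfacet
facet normal 0.387 0.520 0.762
outer loop
vertex 0.084 -0.396 3.97
vertex 1.065 -2.324 4.788
vertex 1.518 -1.139 3.749
endloop
endfacet
facet normal 0.880 -0.455 -0.136
outer loop
vertex 1.518 -1.139 3.749
vertex 0.396 -3.224 3.47
vertex 0.849 -2.039 2.431
endloop
endfacet
facet normal 0.880 -0.455 -0.136
outer loop
vertex 1.065 -2.324 4.788
vertex 0.396 -3.224 3.47
vertex 1.518 -1.139 3.749
endloop
endfacet
facet normal -0.893 -0.446 -0.066
outer loop
vertex 1.201 -2.184 -0.981
vertex 0.306 -0.45 -0.592
vertex 1.152 -1.85 -2.586
endloop
endfacet
facet normal 0.450 -0.872 -0.195
outer loop
vertex 2.474 -1.19 -2.488
vertex 1.201 -2.184 -0.981
vertex 1.152 -1.85 -2.586
endloop
endfacet
facet normal -0.893 -0.445 -0.066
outer loop
vertex 1.152 -1.85 -2.586
vertex 0.306 -0.45 -0.592
vertex 0.258 -0.115 -2.197
endloop
endfacet
facet normal -0.029 0.204 -0.978
outer loop
vertex 0.258 -0.115 -2.197
vertex 2.474 -1.19 -2.488
vertex 1.152 -1.85 -2.586
endloop
endfacet
facet normal 0.029 -0.204 0.978
outer loop
vertex 1.201 -2.184 -0.981
vertex 1.628 0.21 -0.494
vertex 0.306 -0.45 -0.592
endloop
endfacet
facet normal 0.449 -0.872 -0.195
outer loop
vertex 2.522 -1.525 -0.883
vertex 1.201 -2.184 -0.981
vertex 2.474 -1.19 -2.488
endloop
endfacet
facet normal 0.029 -0.204 0.978
outer loop
vertex 2.522 -1.525 -0.883
vertex 1.628 0.21 -0.494
vertex 1.201 -2.184 -0.981
endloop
endfacet
facet normal -0.450 0.872 0.195
outer loop
vertex 0.306 -0.45 -0.592
vertex 1.628 0.21 -0.494
vertex 0.258 -0.115 -2.197
endloop
endfacet
facet normal -0.029 0.204 -0.978
outer loop
vertex 1.579 0.544 -2.099
vertex 2.474 -1.19 -2.488
vertex 0.258 -0.115 -2.197
endloop
endfacet
facet normal -0.449 0.872 0.195
outer loop
vertex 0.258 -0.115 -2.197
vertex 1.628 0.21 -0.494
vertex 1.579 0.544 -2.099
endloop
endfacet
facet normal 0.893 0.446 0.066
outer loop
vertex 1.579 0.544 -2.099
vertex 2.522 -1.525 -0.883
vertex 2.474 -1.19 -2.488
endloop
endfacet
facet normal 0.893 0.445 0.065
outer loop
vertex 1.628 0.21 -0.494
vertex 2.522 -1.525 -0.883
vertex 1.579 0.544 -2.099
endloop
endfacet

endsolid


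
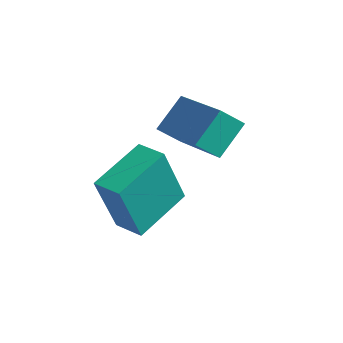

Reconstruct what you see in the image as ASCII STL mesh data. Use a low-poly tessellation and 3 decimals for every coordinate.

solid 
facet normal -0.998 -0.030 -0.052
outer loop
vertex -0.384 -2.489 -1.644
vertex -0.47 -0.712 -1.035
vertex -0.298 -1.776 -3.713
endloop
endfacet
facet normal 0.045 -0.945 -0.324
outer loop
vertex 0.63 -1.748 -3.665
vertex -0.384 -2.489 -1.644
vertex -0.298 -1.776 -3.713
endloop
endfacet
facet normal -0.998 -0.031 -0.052
outer loop
vertex -0.298 -1.776 -3.713
vertex -0.47 -0.712 -1.035
vertex -0.385 0.0 -3.104
endloop
endfacet
facet normal 0.039 0.326 -0.945
outer loop
vertex -0.385 0.0 -3.104
vertex 0.63 -1.748 -3.665
vertex -0.298 -1.776 -3.713
endloop
endfacet
facet normal -0.039 -0.326 0.945
outer loop
vertex -0.384 -2.489 -1.644
vertex 0.458 -0.684 -0.987
vertex -0.47 -0.712 -1.035
endloop
endfacet
facet normal 0.046 -0.945 -0.323
outer loop
vertex 0.545 -2.46 -1.596
vertex -0.384 -2.489 -1.644
vertex 0.63 -1.748 -3.665
endloop
endfacet
facet normal -0.039 -0.326 0.945
outer loop
vertex 0.545 -2.46 -1.596
vertex 0.458 -0.684 -0.987
vertex -0.384 -2.489 -1.644
endloop
endfacet
facet normal -0.045 0.945 0.323
outer loop
vertex -0.47 -0.712 -1.035
vertex 0.458 -0.684 -0.987
vertex -0.385 0.0 -3.104
endloop
endfacet
facet normal 0.039 0.326 -0.945
outer loop
vertex 0.544 0.029 -3.056
vertex 0.63 -1.748 -3.665
vertex -0.385 0.0 -3.104
endloop
endfacet
facet normal -0.046 0.945 0.324
outer loop
vertex -0.385 0.0 -3.104
vertex 0.458 -0.684 -0.987
vertex 0.544 0.029 -3.056
endloop
endfacet
facet normal 0.998 0.031 0.052
outer loop
vertex 0.544 0.029 -3.056
vertex 0.545 -2.46 -1.596
vertex 0.63 -1.748 -3.665
endloop
endfacet
facet normal 0.998 0.031 0.052
outer loop
vertex 0.458 -0.684 -0.987
vertex 0.545 -2.46 -1.596
vertex 0.544 0.029 -3.056
endloop
endfacet
facet normal -0.403 -0.616 0.677
outer loop
vertex 1.554 0.321 0.773
vertex -0.459 0.92 0.119
vertex 1.552 -0.64 -0.102
endloop
endfacet
facet normal 0.915 -0.272 0.297
outer loop
vertex 1.919 -0.08 -0.719
vertex 1.554 0.321 0.773
vertex 1.552 -0.64 -0.102
endloop
endfacet
facet normal -0.403 -0.616 0.677
outer loop
vertex 1.552 -0.64 -0.102
vertex -0.459 0.92 0.119
vertex -0.461 -0.041 -0.756
endloop
endfacet
facet normal -0.002 -0.740 -0.673
outer loop
vertex -0.461 -0.041 -0.756
vertex 1.919 -0.08 -0.719
vertex 1.552 -0.64 -0.102
endloop
endfacet
facet normal 0.002 0.740 0.673
outer loop
vertex 1.554 0.321 0.773
vertex -0.092 1.48 -0.498
vertex -0.459 0.92 0.119
endloop
endfacet
facet normal 0.915 -0.272 0.297
outer loop
vertex 1.921 0.881 0.156
vertex 1.554 0.321 0.773
vertex 1.919 -0.08 -0.719
endloop
endfacet
facet normal 0.002 0.740 0.673
outer loop
vertex 1.921 0.881 0.156
vertex -0.092 1.48 -0.498
vertex 1.554 0.321 0.773
endloop
endfacet
facet normal -0.915 0.272 -0.297
outer loop
vertex -0.459 0.92 0.119
vertex -0.092 1.48 -0.498
vertex -0.461 -0.041 -0.756
endloop
endfacet
facet normal -0.002 -0.740 -0.673
outer loop
vertex -0.094 0.519 -1.373
vertex 1.919 -0.08 -0.719
vertex -0.461 -0.041 -0.756
endloop
endfacet
facet normal -0.915 0.272 -0.297
outer loop
vertex -0.461 -0.041 -0.756
vertex -0.092 1.48 -0.498
vertex -0.094 0.519 -1.373
endloop
endfacet
facet normal 0.403 0.616 -0.677
outer loop
vertex -0.094 0.519 -1.373
vertex 1.921 0.881 0.156
vertex 1.919 -0.08 -0.719
endloop
endfacet
facet normal 0.403 0.616 -0.677
outer loop
vertex -0.092 1.48 -0.498
vertex 1.921 0.881 0.156
vertex -0.094 0.519 -1.373
endloop
endfacet

endsolid


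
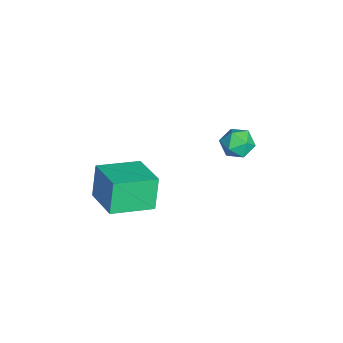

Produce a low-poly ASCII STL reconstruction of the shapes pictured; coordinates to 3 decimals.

solid 
facet normal -0.468 0.878 0.097
outer loop
vertex -3.437 3.277 -0.981
vertex -4.113 2.928 -1.083
vertex -3.824 3.004 -0.377
endloop
endfacet
facet normal 0.135 0.867 0.479
outer loop
vertex -3.437 3.277 -0.981
vertex -3.824 3.004 -0.377
vertex -3.063 2.909 -0.42
endloop
endfacet
facet normal 0.677 0.736 0.032
outer loop
vertex -3.437 3.277 -0.981
vertex -3.063 2.909 -0.42
vertex -2.883 2.775 -1.154
endloop
endfacet
facet normal 0.407 0.665 -0.626
outer loop
vertex -3.437 3.277 -0.981
vertex -2.883 2.775 -1.154
vertex -3.532 2.786 -1.564
endloop
endfacet
facet normal -0.300 0.753 -0.585
outer loop
vertex -3.437 3.277 -0.981
vertex -3.532 2.786 -1.564
vertex -4.113 2.928 -1.083
endloop
endfacet
facet normal 0.094 0.326 0.941
outer loop
vertex -3.063 2.909 -0.42
vertex -3.824 3.004 -0.377
vertex -3.508 2.334 -0.176
endloop
endfacet
facet normal -0.882 0.343 0.324
outer loop
vertex -3.824 3.004 -0.377
vertex -4.113 2.928 -1.083
vertex -4.157 2.345 -0.586
endloop
endfacet
facet normal -0.610 0.142 -0.779
outer loop
vertex -4.113 2.928 -1.083
vertex -3.532 2.786 -1.564
vertex -3.977 2.211 -1.32
endloop
endfacet
facet normal 0.534 -0.002 -0.845
outer loop
vertex -3.532 2.786 -1.564
vertex -2.883 2.775 -1.154
vertex -3.216 2.116 -1.363
endloop
endfacet
facet normal 0.970 0.112 0.217
outer loop
vertex -2.883 2.775 -1.154
vertex -3.063 2.909 -0.42
vertex -2.927 2.192 -0.657
endloop
endfacet
facet normal -0.407 -0.665 0.626
outer loop
vertex -3.603 1.843 -0.759
vertex -3.508 2.334 -0.176
vertex -4.157 2.345 -0.586
endloop
endfacet
facet normal -0.677 -0.736 -0.032
outer loop
vertex -3.603 1.843 -0.759
vertex -4.157 2.345 -0.586
vertex -3.977 2.211 -1.32
endloop
endfacet
facet normal -0.135 -0.867 -0.479
outer loop
vertex -3.603 1.843 -0.759
vertex -3.977 2.211 -1.32
vertex -3.216 2.116 -1.363
endloop
endfacet
facet normal 0.468 -0.878 -0.097
outer loop
vertex -3.603 1.843 -0.759
vertex -3.216 2.116 -1.363
vertex -2.927 2.192 -0.657
endloop
endfacet
facet normal 0.300 -0.753 0.585
outer loop
vertex -3.603 1.843 -0.759
vertex -2.927 2.192 -0.657
vertex -3.508 2.334 -0.176
endloop
endfacet
facet normal -0.534 0.002 0.845
outer loop
vertex -4.157 2.345 -0.586
vertex -3.508 2.334 -0.176
vertex -3.824 3.004 -0.377
endloop
endfacet
facet normal -0.970 -0.112 -0.217
outer loop
vertex -3.977 2.211 -1.32
vertex -4.157 2.345 -0.586
vertex -4.113 2.928 -1.083
endloop
endfacet
facet normal -0.094 -0.326 -0.941
outer loop
vertex -3.216 2.116 -1.363
vertex -3.977 2.211 -1.32
vertex -3.532 2.786 -1.564
endloop
endfacet
facet normal 0.882 -0.343 -0.324
outer loop
vertex -2.927 2.192 -0.657
vertex -3.216 2.116 -1.363
vertex -2.883 2.775 -1.154
endloop
endfacet
facet normal 0.610 -0.142 0.779
outer loop
vertex -3.508 2.334 -0.176
vertex -2.927 2.192 -0.657
vertex -3.063 2.909 -0.42
endloop
endfacet
facet normal -0.883 -0.380 -0.275
outer loop
vertex -0.703 -2.95 0.859
vertex -1.298 -1.269 0.449
vertex -0.21 -3.108 -0.506
endloop
endfacet
facet normal 0.325 -0.919 0.224
outer loop
vertex 1.318 -2.451 -0.029
vertex -0.703 -2.95 0.859
vertex -0.21 -3.108 -0.506
endloop
endfacet
facet normal -0.883 -0.380 -0.275
outer loop
vertex -0.21 -3.108 -0.506
vertex -1.298 -1.269 0.449
vertex -0.805 -1.427 -0.916
endloop
endfacet
facet normal 0.338 -0.108 -0.935
outer loop
vertex -0.805 -1.427 -0.916
vertex 1.318 -2.451 -0.029
vertex -0.21 -3.108 -0.506
endloop
endfacet
facet normal -0.338 0.108 0.935
outer loop
vertex -0.703 -2.95 0.859
vertex 0.23 -0.612 0.926
vertex -1.298 -1.269 0.449
endloop
endfacet
facet normal 0.325 -0.919 0.224
outer loop
vertex 0.825 -2.293 1.336
vertex -0.703 -2.95 0.859
vertex 1.318 -2.451 -0.029
endloop
endfacet
facet normal -0.338 0.108 0.935
outer loop
vertex 0.825 -2.293 1.336
vertex 0.23 -0.612 0.926
vertex -0.703 -2.95 0.859
endloop
endfacet
facet normal -0.325 0.919 -0.224
outer loop
vertex -1.298 -1.269 0.449
vertex 0.23 -0.612 0.926
vertex -0.805 -1.427 -0.916
endloop
endfacet
facet normal 0.338 -0.108 -0.935
outer loop
vertex 0.723 -0.77 -0.439
vertex 1.318 -2.451 -0.029
vertex -0.805 -1.427 -0.916
endloop
endfacet
facet normal -0.325 0.919 -0.224
outer loop
vertex -0.805 -1.427 -0.916
vertex 0.23 -0.612 0.926
vertex 0.723 -0.77 -0.439
endloop
endfacet
facet normal 0.883 0.380 0.275
outer loop
vertex 0.723 -0.77 -0.439
vertex 0.825 -2.293 1.336
vertex 1.318 -2.451 -0.029
endloop
endfacet
facet normal 0.883 0.380 0.275
outer loop
vertex 0.23 -0.612 0.926
vertex 0.825 -2.293 1.336
vertex 0.723 -0.77 -0.439
endloop
endfacet

endsolid


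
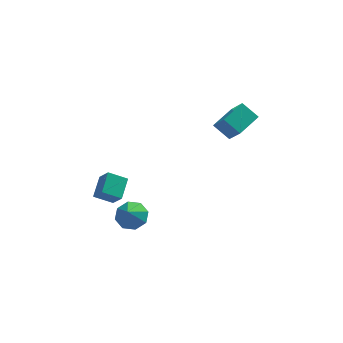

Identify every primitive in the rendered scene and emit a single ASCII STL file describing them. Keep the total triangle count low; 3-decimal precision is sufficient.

solid 
facet normal -0.390 0.506 -0.769
outer loop
vertex -4.212 -0.487 -0.995
vertex -3.893 0.591 -0.447
vertex -3.256 -0.514 -1.498
endloop
endfacet
facet normal -0.255 -0.862 -0.439
outer loop
vertex -2.827 -1.071 -0.653
vertex -4.212 -0.487 -0.995
vertex -3.256 -0.514 -1.498
endloop
endfacet
facet normal -0.391 0.506 -0.769
outer loop
vertex -3.256 -0.514 -1.498
vertex -3.893 0.591 -0.447
vertex -2.938 0.564 -0.95
endloop
endfacet
facet normal 0.885 -0.024 -0.465
outer loop
vertex -2.938 0.564 -0.95
vertex -2.827 -1.071 -0.653
vertex -3.256 -0.514 -1.498
endloop
endfacet
facet normal -0.885 0.025 0.466
outer loop
vertex -4.212 -0.487 -0.995
vertex -3.464 0.034 0.398
vertex -3.893 0.591 -0.447
endloop
endfacet
facet normal -0.255 -0.862 -0.438
outer loop
vertex -3.782 -1.044 -0.15
vertex -4.212 -0.487 -0.995
vertex -2.827 -1.071 -0.653
endloop
endfacet
facet normal -0.884 0.024 0.466
outer loop
vertex -3.782 -1.044 -0.15
vertex -3.464 0.034 0.398
vertex -4.212 -0.487 -0.995
endloop
endfacet
facet normal 0.255 0.862 0.438
outer loop
vertex -3.893 0.591 -0.447
vertex -3.464 0.034 0.398
vertex -2.938 0.564 -0.95
endloop
endfacet
facet normal 0.884 -0.025 -0.466
outer loop
vertex -2.508 0.007 -0.105
vertex -2.827 -1.071 -0.653
vertex -2.938 0.564 -0.95
endloop
endfacet
facet normal 0.255 0.862 0.438
outer loop
vertex -2.938 0.564 -0.95
vertex -3.464 0.034 0.398
vertex -2.508 0.007 -0.105
endloop
endfacet
facet normal 0.391 -0.506 0.769
outer loop
vertex -2.508 0.007 -0.105
vertex -3.782 -1.044 -0.15
vertex -2.827 -1.071 -0.653
endloop
endfacet
facet normal 0.390 -0.506 0.769
outer loop
vertex -3.464 0.034 0.398
vertex -3.782 -1.044 -0.15
vertex -2.508 0.007 -0.105
endloop
endfacet
facet normal 0.173 0.569 -0.804
outer loop
vertex -1.93 -2.527 0.329
vertex -2.373 -3.041 -0.13
vertex -2.537 -2.369 0.31
endloop
endfacet
facet normal 0.056 0.330 0.942
outer loop
vertex -1.93 -2.527 0.329
vertex -2.537 -2.369 0.31
vertex -2.567 -3.679 0.77
endloop
endfacet
facet normal 0.174 0.569 -0.804
outer loop
vertex -2.537 -2.369 0.31
vertex -2.373 -3.041 -0.13
vertex -3.048 -2.606 0.032
endloop
endfacet
facet normal -0.557 0.286 0.780
outer loop
vertex -2.537 -2.369 0.31
vertex -3.048 -2.606 0.032
vertex -2.567 -3.679 0.77
endloop
endfacet
facet normal 0.173 0.568 -0.804
outer loop
vertex -3.048 -2.606 0.032
vertex -2.373 -3.041 -0.13
vertex -3.164 -3.097 -0.34
endloop
endfacet
facet normal -0.898 -0.110 0.425
outer loop
vertex -3.048 -2.606 0.032
vertex -3.164 -3.097 -0.34
vertex -2.567 -3.679 0.77
endloop
endfacet
facet normal 0.173 0.569 -0.804
outer loop
vertex -3.164 -3.097 -0.34
vertex -2.373 -3.041 -0.13
vertex -2.816 -3.556 -0.59
endloop
endfacet
facet normal -0.771 -0.631 0.084
outer loop
vertex -3.164 -3.097 -0.34
vertex -2.816 -3.556 -0.59
vertex -2.567 -3.679 0.77
endloop
endfacet
facet normal 0.174 0.568 -0.804
outer loop
vertex -2.816 -3.556 -0.59
vertex -2.373 -3.041 -0.13
vertex -2.209 -3.714 -0.57
endloop
endfacet
facet normal -0.250 -0.967 -0.042
outer loop
vertex -2.816 -3.556 -0.59
vertex -2.209 -3.714 -0.57
vertex -2.567 -3.679 0.77
endloop
endfacet
facet normal 0.173 0.568 -0.805
outer loop
vertex -2.209 -3.714 -0.57
vertex -2.373 -3.041 -0.13
vertex -1.698 -3.477 -0.293
endloop
endfacet
facet normal 0.363 -0.924 0.121
outer loop
vertex -2.209 -3.714 -0.57
vertex -1.698 -3.477 -0.293
vertex -2.567 -3.679 0.77
endloop
endfacet
facet normal 0.174 0.569 -0.804
outer loop
vertex -1.698 -3.477 -0.293
vertex -2.373 -3.041 -0.13
vertex -1.582 -2.986 0.08
endloop
endfacet
facet normal 0.704 -0.527 0.475
outer loop
vertex -1.698 -3.477 -0.293
vertex -1.582 -2.986 0.08
vertex -2.567 -3.679 0.77
endloop
endfacet
facet normal 0.174 0.568 -0.804
outer loop
vertex -1.582 -2.986 0.08
vertex -2.373 -3.041 -0.13
vertex -1.93 -2.527 0.329
endloop
endfacet
facet normal 0.577 -0.006 0.817
outer loop
vertex -1.582 -2.986 0.08
vertex -1.93 -2.527 0.329
vertex -2.567 -3.679 0.77
endloop
endfacet
facet normal -0.663 -0.701 -0.263
outer loop
vertex 2.865 -0.456 3.637
vertex 2.103 0.021 4.287
vertex 2.415 0.404 2.479
endloop
endfacet
facet normal 0.687 -0.430 -0.586
outer loop
vertex 3.357 1.399 2.853
vertex 2.865 -0.456 3.637
vertex 2.415 0.404 2.479
endloop
endfacet
facet normal -0.663 -0.701 -0.263
outer loop
vertex 2.415 0.404 2.479
vertex 2.103 0.021 4.287
vertex 1.653 0.881 3.13
endloop
endfacet
facet normal -0.298 0.570 -0.766
outer loop
vertex 1.653 0.881 3.13
vertex 3.357 1.399 2.853
vertex 2.415 0.404 2.479
endloop
endfacet
facet normal 0.297 -0.569 0.766
outer loop
vertex 2.865 -0.456 3.637
vertex 3.045 1.016 4.661
vertex 2.103 0.021 4.287
endloop
endfacet
facet normal 0.686 -0.430 -0.587
outer loop
vertex 3.807 0.539 4.01
vertex 2.865 -0.456 3.637
vertex 3.357 1.399 2.853
endloop
endfacet
facet normal 0.298 -0.569 0.766
outer loop
vertex 3.807 0.539 4.01
vertex 3.045 1.016 4.661
vertex 2.865 -0.456 3.637
endloop
endfacet
facet normal -0.687 0.430 0.586
outer loop
vertex 2.103 0.021 4.287
vertex 3.045 1.016 4.661
vertex 1.653 0.881 3.13
endloop
endfacet
facet normal -0.298 0.569 -0.767
outer loop
vertex 2.595 1.876 3.503
vertex 3.357 1.399 2.853
vertex 1.653 0.881 3.13
endloop
endfacet
facet normal -0.686 0.430 0.586
outer loop
vertex 1.653 0.881 3.13
vertex 3.045 1.016 4.661
vertex 2.595 1.876 3.503
endloop
endfacet
facet normal 0.663 0.701 0.263
outer loop
vertex 2.595 1.876 3.503
vertex 3.807 0.539 4.01
vertex 3.357 1.399 2.853
endloop
endfacet
facet normal 0.663 0.701 0.263
outer loop
vertex 3.045 1.016 4.661
vertex 3.807 0.539 4.01
vertex 2.595 1.876 3.503
endloop
endfacet

endsolid


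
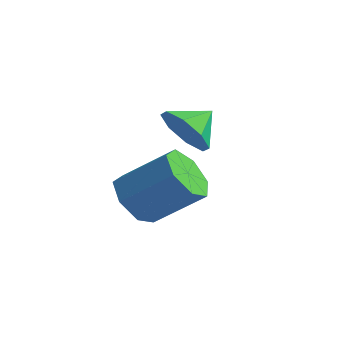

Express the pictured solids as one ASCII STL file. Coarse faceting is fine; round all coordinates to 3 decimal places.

solid 
facet normal -0.244 -0.856 -0.455
outer loop
vertex -0.774 3.541 -1.482
vertex -1.173 3.233 -0.688
vertex -1.471 3.716 -1.437
endloop
endfacet
facet normal 0.197 0.890 -0.412
outer loop
vertex -0.774 3.541 -1.482
vertex -1.471 3.716 -1.437
vertex -0.907 4.167 -0.192
endloop
endfacet
facet normal -0.244 -0.856 -0.455
outer loop
vertex -1.471 3.716 -1.437
vertex -1.173 3.233 -0.688
vertex -1.993 3.608 -0.954
endloop
endfacet
facet normal -0.351 0.920 -0.174
outer loop
vertex -1.471 3.716 -1.437
vertex -1.993 3.608 -0.954
vertex -0.907 4.167 -0.192
endloop
endfacet
facet normal -0.244 -0.856 -0.455
outer loop
vertex -1.993 3.608 -0.954
vertex -1.173 3.233 -0.688
vertex -2.034 3.28 -0.315
endloop
endfacet
facet normal -0.605 0.723 0.332
outer loop
vertex -1.993 3.608 -0.954
vertex -2.034 3.28 -0.315
vertex -0.907 4.167 -0.192
endloop
endfacet
facet normal -0.244 -0.857 -0.455
outer loop
vertex -2.034 3.28 -0.315
vertex -1.173 3.233 -0.688
vertex -1.572 2.925 0.106
endloop
endfacet
facet normal -0.416 0.417 0.808
outer loop
vertex -2.034 3.28 -0.315
vertex -1.572 2.925 0.106
vertex -0.907 4.167 -0.192
endloop
endfacet
facet normal -0.244 -0.856 -0.455
outer loop
vertex -1.572 2.925 0.106
vertex -1.173 3.233 -0.688
vertex -0.875 2.75 0.061
endloop
endfacet
facet normal 0.108 0.177 0.978
outer loop
vertex -1.572 2.925 0.106
vertex -0.875 2.75 0.061
vertex -0.907 4.167 -0.192
endloop
endfacet
facet normal -0.244 -0.856 -0.455
outer loop
vertex -0.875 2.75 0.061
vertex -1.173 3.233 -0.688
vertex -0.353 2.858 -0.422
endloop
endfacet
facet normal 0.655 0.147 0.741
outer loop
vertex -0.875 2.75 0.061
vertex -0.353 2.858 -0.422
vertex -0.907 4.167 -0.192
endloop
endfacet
facet normal -0.244 -0.856 -0.456
outer loop
vertex -0.353 2.858 -0.422
vertex -1.173 3.233 -0.688
vertex -0.311 3.186 -1.061
endloop
endfacet
facet normal 0.909 0.343 0.236
outer loop
vertex -0.353 2.858 -0.422
vertex -0.311 3.186 -1.061
vertex -0.907 4.167 -0.192
endloop
endfacet
facet normal -0.243 -0.857 -0.455
outer loop
vertex -0.311 3.186 -1.061
vertex -1.173 3.233 -0.688
vertex -0.774 3.541 -1.482
endloop
endfacet
facet normal 0.719 0.651 -0.242
outer loop
vertex -0.311 3.186 -1.061
vertex -0.774 3.541 -1.482
vertex -0.907 4.167 -0.192
endloop
endfacet
facet normal -0.692 -0.374 -0.617
outer loop
vertex -0.247 -0.139 -2.244
vertex -0.833 0.504 -1.976
vertex -0.236 0.531 -2.662
endloop
endfacet
facet normal 0.722 -0.375 -0.582
outer loop
vertex -0.247 -0.139 -2.244
vertex -0.236 0.531 -2.662
vertex 0.999 0.533 -1.132
endloop
endfacet
facet normal 0.722 -0.375 -0.582
outer loop
vertex 0.999 0.533 -1.132
vertex -0.236 0.531 -2.662
vertex 1.01 1.203 -1.55
endloop
endfacet
facet normal 0.692 0.374 0.617
outer loop
vertex 0.999 0.533 -1.132
vertex 1.01 1.203 -1.55
vertex 0.413 1.176 -0.864
endloop
endfacet
facet normal -0.693 -0.373 -0.617
outer loop
vertex -0.236 0.531 -2.662
vertex -0.833 0.504 -1.976
vertex -0.674 1.181 -2.563
endloop
endfacet
facet normal 0.461 0.429 -0.776
outer loop
vertex -0.236 0.531 -2.662
vertex -0.674 1.181 -2.563
vertex 1.01 1.203 -1.55
endloop
endfacet
facet normal 0.461 0.430 -0.776
outer loop
vertex 1.01 1.203 -1.55
vertex -0.674 1.181 -2.563
vertex 0.572 1.852 -1.451
endloop
endfacet
facet normal 0.693 0.373 0.617
outer loop
vertex 1.01 1.203 -1.55
vertex 0.572 1.852 -1.451
vertex 0.413 1.176 -0.864
endloop
endfacet
facet normal -0.692 -0.373 -0.618
outer loop
vertex -0.674 1.181 -2.563
vertex -0.833 0.504 -1.976
vertex -1.232 1.321 -2.022
endloop
endfacet
facet normal -0.146 0.911 -0.386
outer loop
vertex -0.674 1.181 -2.563
vertex -1.232 1.321 -2.022
vertex 0.572 1.852 -1.451
endloop
endfacet
facet normal -0.146 0.911 -0.386
outer loop
vertex 0.572 1.852 -1.451
vertex -1.232 1.321 -2.022
vertex 0.014 1.992 -0.91
endloop
endfacet
facet normal 0.692 0.373 0.617
outer loop
vertex 0.572 1.852 -1.451
vertex 0.014 1.992 -0.91
vertex 0.413 1.176 -0.864
endloop
endfacet
facet normal -0.692 -0.373 -0.618
outer loop
vertex -1.232 1.321 -2.022
vertex -0.833 0.504 -1.976
vertex -1.49 0.846 -1.446
endloop
endfacet
facet normal -0.643 0.707 0.295
outer loop
vertex -1.232 1.321 -2.022
vertex -1.49 0.846 -1.446
vertex 0.014 1.992 -0.91
endloop
endfacet
facet normal -0.643 0.706 0.295
outer loop
vertex 0.014 1.992 -0.91
vertex -1.49 0.846 -1.446
vertex -0.243 1.518 -0.335
endloop
endfacet
facet normal 0.692 0.373 0.617
outer loop
vertex 0.014 1.992 -0.91
vertex -0.243 1.518 -0.335
vertex 0.413 1.176 -0.864
endloop
endfacet
facet normal -0.692 -0.373 -0.617
outer loop
vertex -1.49 0.846 -1.446
vertex -0.833 0.504 -1.976
vertex -1.253 0.114 -1.269
endloop
endfacet
facet normal -0.656 -0.030 0.754
outer loop
vertex -1.49 0.846 -1.446
vertex -1.253 0.114 -1.269
vertex -0.243 1.518 -0.335
endloop
endfacet
facet normal -0.656 -0.029 0.754
outer loop
vertex -0.243 1.518 -0.335
vertex -1.253 0.114 -1.269
vertex -0.007 0.785 -0.158
endloop
endfacet
facet normal 0.692 0.372 0.618
outer loop
vertex -0.243 1.518 -0.335
vertex -0.007 0.785 -0.158
vertex 0.413 1.176 -0.864
endloop
endfacet
facet normal -0.692 -0.374 -0.617
outer loop
vertex -1.253 0.114 -1.269
vertex -0.833 0.504 -1.976
vertex -0.7 -0.324 -1.624
endloop
endfacet
facet normal -0.175 -0.744 0.645
outer loop
vertex -1.253 0.114 -1.269
vertex -0.7 -0.324 -1.624
vertex -0.007 0.785 -0.158
endloop
endfacet
facet normal -0.176 -0.743 0.645
outer loop
vertex -0.007 0.785 -0.158
vertex -0.7 -0.324 -1.624
vertex 0.546 0.347 -0.512
endloop
endfacet
facet normal 0.692 0.373 0.618
outer loop
vertex -0.007 0.785 -0.158
vertex 0.546 0.347 -0.512
vertex 0.413 1.176 -0.864
endloop
endfacet
facet normal -0.692 -0.374 -0.617
outer loop
vertex -0.7 -0.324 -1.624
vertex -0.833 0.504 -1.976
vertex -0.247 -0.139 -2.244
endloop
endfacet
facet normal 0.437 -0.898 0.052
outer loop
vertex -0.7 -0.324 -1.624
vertex -0.247 -0.139 -2.244
vertex 0.546 0.347 -0.512
endloop
endfacet
facet normal 0.438 -0.897 0.051
outer loop
vertex 0.546 0.347 -0.512
vertex -0.247 -0.139 -2.244
vertex 0.999 0.533 -1.132
endloop
endfacet
facet normal 0.692 0.373 0.618
outer loop
vertex 0.546 0.347 -0.512
vertex 0.999 0.533 -1.132
vertex 0.413 1.176 -0.864
endloop
endfacet

endsolid


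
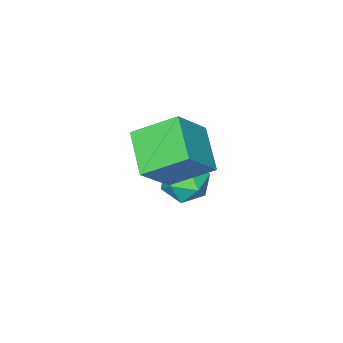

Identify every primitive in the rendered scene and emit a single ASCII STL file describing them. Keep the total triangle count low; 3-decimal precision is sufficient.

solid 
facet normal -0.967 -0.010 0.254
outer loop
vertex -4.406 -1.202 -0.339
vertex -4.237 -1.388 0.296
vertex -4.286 -0.726 0.136
endloop
endfacet
facet normal -0.843 0.471 -0.259
outer loop
vertex -4.406 -1.202 -0.339
vertex -4.286 -0.726 0.136
vertex -4.045 -0.644 -0.499
endloop
endfacet
facet normal -0.560 0.128 -0.818
outer loop
vertex -4.406 -1.202 -0.339
vertex -4.045 -0.644 -0.499
vertex -3.847 -1.255 -0.73
endloop
endfacet
facet normal -0.509 -0.563 -0.652
outer loop
vertex -4.406 -1.202 -0.339
vertex -3.847 -1.255 -0.73
vertex -3.966 -1.716 -0.239
endloop
endfacet
facet normal -0.761 -0.649 0.012
outer loop
vertex -4.406 -1.202 -0.339
vertex -3.966 -1.716 -0.239
vertex -4.237 -1.388 0.296
endloop
endfacet
facet normal -0.360 0.933 -0.016
outer loop
vertex -4.045 -0.644 -0.499
vertex -4.286 -0.726 0.136
vertex -3.654 -0.484 0.039
endloop
endfacet
facet normal -0.559 0.155 0.814
outer loop
vertex -4.286 -0.726 0.136
vertex -4.237 -1.388 0.296
vertex -3.773 -0.945 0.53
endloop
endfacet
facet normal -0.225 -0.877 0.424
outer loop
vertex -4.237 -1.388 0.296
vertex -3.966 -1.716 -0.239
vertex -3.575 -1.556 0.299
endloop
endfacet
facet normal 0.183 -0.738 -0.649
outer loop
vertex -3.966 -1.716 -0.239
vertex -3.847 -1.255 -0.73
vertex -3.334 -1.474 -0.336
endloop
endfacet
facet normal 0.101 0.380 -0.919
outer loop
vertex -3.847 -1.255 -0.73
vertex -4.045 -0.644 -0.499
vertex -3.383 -0.812 -0.496
endloop
endfacet
facet normal 0.509 0.563 0.652
outer loop
vertex -3.214 -0.998 0.139
vertex -3.654 -0.484 0.039
vertex -3.773 -0.945 0.53
endloop
endfacet
facet normal 0.560 -0.128 0.818
outer loop
vertex -3.214 -0.998 0.139
vertex -3.773 -0.945 0.53
vertex -3.575 -1.556 0.299
endloop
endfacet
facet normal 0.843 -0.471 0.259
outer loop
vertex -3.214 -0.998 0.139
vertex -3.575 -1.556 0.299
vertex -3.334 -1.474 -0.336
endloop
endfacet
facet normal 0.967 0.010 -0.254
outer loop
vertex -3.214 -0.998 0.139
vertex -3.334 -1.474 -0.336
vertex -3.383 -0.812 -0.496
endloop
endfacet
facet normal 0.761 0.649 -0.012
outer loop
vertex -3.214 -0.998 0.139
vertex -3.383 -0.812 -0.496
vertex -3.654 -0.484 0.039
endloop
endfacet
facet normal -0.183 0.738 0.649
outer loop
vertex -3.773 -0.945 0.53
vertex -3.654 -0.484 0.039
vertex -4.286 -0.726 0.136
endloop
endfacet
facet normal -0.101 -0.380 0.919
outer loop
vertex -3.575 -1.556 0.299
vertex -3.773 -0.945 0.53
vertex -4.237 -1.388 0.296
endloop
endfacet
facet normal 0.360 -0.933 0.016
outer loop
vertex -3.334 -1.474 -0.336
vertex -3.575 -1.556 0.299
vertex -3.966 -1.716 -0.239
endloop
endfacet
facet normal 0.559 -0.155 -0.814
outer loop
vertex -3.383 -0.812 -0.496
vertex -3.334 -1.474 -0.336
vertex -3.847 -1.255 -0.73
endloop
endfacet
facet normal 0.225 0.877 -0.424
outer loop
vertex -3.654 -0.484 0.039
vertex -3.383 -0.812 -0.496
vertex -4.045 -0.644 -0.499
endloop
endfacet
facet normal -0.693 -0.016 -0.721
outer loop
vertex -3.874 -0.479 2.285
vertex -3.27 0.503 1.683
vertex -3.145 -1.344 1.604
endloop
endfacet
facet normal -0.464 -0.755 0.462
outer loop
vertex -2.21 -1.323 2.577
vertex -3.874 -0.479 2.285
vertex -3.145 -1.344 1.604
endloop
endfacet
facet normal -0.693 -0.016 -0.721
outer loop
vertex -3.145 -1.344 1.604
vertex -3.27 0.503 1.683
vertex -2.542 -0.362 1.002
endloop
endfacet
facet normal 0.552 -0.655 -0.516
outer loop
vertex -2.542 -0.362 1.002
vertex -2.21 -1.323 2.577
vertex -3.145 -1.344 1.604
endloop
endfacet
facet normal -0.552 0.655 0.516
outer loop
vertex -3.874 -0.479 2.285
vertex -2.335 0.524 2.656
vertex -3.27 0.503 1.683
endloop
endfacet
facet normal -0.464 -0.755 0.463
outer loop
vertex -2.938 -0.458 3.258
vertex -3.874 -0.479 2.285
vertex -2.21 -1.323 2.577
endloop
endfacet
facet normal -0.551 0.655 0.516
outer loop
vertex -2.938 -0.458 3.258
vertex -2.335 0.524 2.656
vertex -3.874 -0.479 2.285
endloop
endfacet
facet normal 0.464 0.755 -0.463
outer loop
vertex -3.27 0.503 1.683
vertex -2.335 0.524 2.656
vertex -2.542 -0.362 1.002
endloop
endfacet
facet normal 0.551 -0.655 -0.516
outer loop
vertex -1.606 -0.341 1.975
vertex -2.21 -1.323 2.577
vertex -2.542 -0.362 1.002
endloop
endfacet
facet normal 0.464 0.755 -0.463
outer loop
vertex -2.542 -0.362 1.002
vertex -2.335 0.524 2.656
vertex -1.606 -0.341 1.975
endloop
endfacet
facet normal 0.693 0.016 0.721
outer loop
vertex -1.606 -0.341 1.975
vertex -2.938 -0.458 3.258
vertex -2.21 -1.323 2.577
endloop
endfacet
facet normal 0.693 0.016 0.721
outer loop
vertex -2.335 0.524 2.656
vertex -2.938 -0.458 3.258
vertex -1.606 -0.341 1.975
endloop
endfacet

endsolid


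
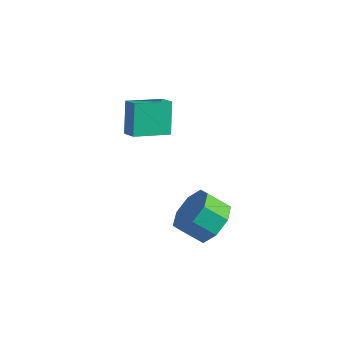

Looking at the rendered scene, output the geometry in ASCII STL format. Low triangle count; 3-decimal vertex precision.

solid 
facet normal 0.680 0.380 -0.627
outer loop
vertex 4.167 -1.904 -0.162
vertex 3.435 -1.8 -0.893
vertex 3.802 -1.197 -0.129
endloop
endfacet
facet normal 0.572 0.259 0.778
outer loop
vertex 4.167 -1.904 -0.162
vertex 3.802 -1.197 -0.129
vertex 3.377 -2.345 0.565
endloop
endfacet
facet normal 0.573 0.258 0.778
outer loop
vertex 3.377 -2.345 0.565
vertex 3.802 -1.197 -0.129
vertex 3.013 -1.638 0.598
endloop
endfacet
facet normal -0.681 -0.380 0.626
outer loop
vertex 3.377 -2.345 0.565
vertex 3.013 -1.638 0.598
vertex 2.645 -2.24 -0.167
endloop
endfacet
facet normal 0.680 0.380 -0.627
outer loop
vertex 3.802 -1.197 -0.129
vertex 3.435 -1.8 -0.893
vertex 3.222 -0.843 -0.544
endloop
endfacet
facet normal 0.080 0.811 0.579
outer loop
vertex 3.802 -1.197 -0.129
vertex 3.222 -0.843 -0.544
vertex 3.013 -1.638 0.598
endloop
endfacet
facet normal 0.080 0.811 0.579
outer loop
vertex 3.013 -1.638 0.598
vertex 3.222 -0.843 -0.544
vertex 2.433 -1.284 0.183
endloop
endfacet
facet normal -0.680 -0.380 0.627
outer loop
vertex 3.013 -1.638 0.598
vertex 2.433 -1.284 0.183
vertex 2.645 -2.24 -0.167
endloop
endfacet
facet normal 0.681 0.380 -0.626
outer loop
vertex 3.222 -0.843 -0.544
vertex 3.435 -1.8 -0.893
vertex 2.767 -1.049 -1.164
endloop
endfacet
facet normal -0.458 0.888 0.041
outer loop
vertex 3.222 -0.843 -0.544
vertex 2.767 -1.049 -1.164
vertex 2.433 -1.284 0.183
endloop
endfacet
facet normal -0.458 0.888 0.041
outer loop
vertex 2.433 -1.284 0.183
vertex 2.767 -1.049 -1.164
vertex 1.978 -1.49 -0.437
endloop
endfacet
facet normal -0.681 -0.380 0.626
outer loop
vertex 2.433 -1.284 0.183
vertex 1.978 -1.49 -0.437
vertex 2.645 -2.24 -0.167
endloop
endfacet
facet normal 0.681 0.380 -0.626
outer loop
vertex 2.767 -1.049 -1.164
vertex 3.435 -1.8 -0.893
vertex 2.703 -1.695 -1.625
endloop
endfacet
facet normal -0.729 0.444 -0.521
outer loop
vertex 2.767 -1.049 -1.164
vertex 2.703 -1.695 -1.625
vertex 1.978 -1.49 -0.437
endloop
endfacet
facet normal -0.728 0.445 -0.521
outer loop
vertex 1.978 -1.49 -0.437
vertex 2.703 -1.695 -1.625
vertex 1.913 -2.136 -0.898
endloop
endfacet
facet normal -0.680 -0.379 0.627
outer loop
vertex 1.978 -1.49 -0.437
vertex 1.913 -2.136 -0.898
vertex 2.645 -2.24 -0.167
endloop
endfacet
facet normal 0.681 0.380 -0.626
outer loop
vertex 2.703 -1.695 -1.625
vertex 3.435 -1.8 -0.893
vertex 3.067 -2.402 -1.658
endloop
endfacet
facet normal -0.572 -0.258 -0.778
outer loop
vertex 2.703 -1.695 -1.625
vertex 3.067 -2.402 -1.658
vertex 1.913 -2.136 -0.898
endloop
endfacet
facet normal -0.572 -0.259 -0.778
outer loop
vertex 1.913 -2.136 -0.898
vertex 3.067 -2.402 -1.658
vertex 2.278 -2.843 -0.931
endloop
endfacet
facet normal -0.680 -0.380 0.627
outer loop
vertex 1.913 -2.136 -0.898
vertex 2.278 -2.843 -0.931
vertex 2.645 -2.24 -0.167
endloop
endfacet
facet normal 0.680 0.380 -0.627
outer loop
vertex 3.067 -2.402 -1.658
vertex 3.435 -1.8 -0.893
vertex 3.647 -2.756 -1.243
endloop
endfacet
facet normal -0.080 -0.811 -0.579
outer loop
vertex 3.067 -2.402 -1.658
vertex 3.647 -2.756 -1.243
vertex 2.278 -2.843 -0.931
endloop
endfacet
facet normal -0.080 -0.811 -0.579
outer loop
vertex 2.278 -2.843 -0.931
vertex 3.647 -2.756 -1.243
vertex 2.858 -3.197 -0.516
endloop
endfacet
facet normal -0.680 -0.380 0.627
outer loop
vertex 2.278 -2.843 -0.931
vertex 2.858 -3.197 -0.516
vertex 2.645 -2.24 -0.167
endloop
endfacet
facet normal 0.681 0.380 -0.626
outer loop
vertex 3.647 -2.756 -1.243
vertex 3.435 -1.8 -0.893
vertex 4.102 -2.55 -0.623
endloop
endfacet
facet normal 0.458 -0.888 -0.041
outer loop
vertex 3.647 -2.756 -1.243
vertex 4.102 -2.55 -0.623
vertex 2.858 -3.197 -0.516
endloop
endfacet
facet normal 0.458 -0.888 -0.041
outer loop
vertex 2.858 -3.197 -0.516
vertex 4.102 -2.55 -0.623
vertex 3.313 -2.991 0.104
endloop
endfacet
facet normal -0.681 -0.380 0.626
outer loop
vertex 2.858 -3.197 -0.516
vertex 3.313 -2.991 0.104
vertex 2.645 -2.24 -0.167
endloop
endfacet
facet normal 0.680 0.379 -0.627
outer loop
vertex 4.102 -2.55 -0.623
vertex 3.435 -1.8 -0.893
vertex 4.167 -1.904 -0.162
endloop
endfacet
facet normal 0.729 -0.445 0.521
outer loop
vertex 4.102 -2.55 -0.623
vertex 4.167 -1.904 -0.162
vertex 3.313 -2.991 0.104
endloop
endfacet
facet normal 0.728 -0.444 0.522
outer loop
vertex 3.313 -2.991 0.104
vertex 4.167 -1.904 -0.162
vertex 3.377 -2.345 0.565
endloop
endfacet
facet normal -0.681 -0.380 0.626
outer loop
vertex 3.313 -2.991 0.104
vertex 3.377 -2.345 0.565
vertex 2.645 -2.24 -0.167
endloop
endfacet
facet normal -0.823 0.314 -0.473
outer loop
vertex -2.363 0.169 1.967
vertex -1.565 1.56 1.502
vertex -1.881 -0.546 0.655
endloop
endfacet
facet normal -0.478 -0.833 0.278
outer loop
vertex -1.215 -0.8 1.038
vertex -2.363 0.169 1.967
vertex -1.881 -0.546 0.655
endloop
endfacet
facet normal -0.823 0.314 -0.473
outer loop
vertex -1.881 -0.546 0.655
vertex -1.565 1.56 1.502
vertex -1.084 0.845 0.19
endloop
endfacet
facet normal 0.307 -0.455 -0.836
outer loop
vertex -1.084 0.845 0.19
vertex -1.215 -0.8 1.038
vertex -1.881 -0.546 0.655
endloop
endfacet
facet normal -0.307 0.455 0.836
outer loop
vertex -2.363 0.169 1.967
vertex -0.899 1.306 1.885
vertex -1.565 1.56 1.502
endloop
endfacet
facet normal -0.477 -0.833 0.279
outer loop
vertex -1.696 -0.085 2.35
vertex -2.363 0.169 1.967
vertex -1.215 -0.8 1.038
endloop
endfacet
facet normal -0.307 0.455 0.836
outer loop
vertex -1.696 -0.085 2.35
vertex -0.899 1.306 1.885
vertex -2.363 0.169 1.967
endloop
endfacet
facet normal 0.478 0.833 -0.279
outer loop
vertex -1.565 1.56 1.502
vertex -0.899 1.306 1.885
vertex -1.084 0.845 0.19
endloop
endfacet
facet normal 0.307 -0.455 -0.836
outer loop
vertex -0.417 0.591 0.573
vertex -1.215 -0.8 1.038
vertex -1.084 0.845 0.19
endloop
endfacet
facet normal 0.477 0.833 -0.279
outer loop
vertex -1.084 0.845 0.19
vertex -0.899 1.306 1.885
vertex -0.417 0.591 0.573
endloop
endfacet
facet normal 0.823 -0.314 0.473
outer loop
vertex -0.417 0.591 0.573
vertex -1.696 -0.085 2.35
vertex -1.215 -0.8 1.038
endloop
endfacet
facet normal 0.823 -0.313 0.473
outer loop
vertex -0.899 1.306 1.885
vertex -1.696 -0.085 2.35
vertex -0.417 0.591 0.573
endloop
endfacet

endsolid
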